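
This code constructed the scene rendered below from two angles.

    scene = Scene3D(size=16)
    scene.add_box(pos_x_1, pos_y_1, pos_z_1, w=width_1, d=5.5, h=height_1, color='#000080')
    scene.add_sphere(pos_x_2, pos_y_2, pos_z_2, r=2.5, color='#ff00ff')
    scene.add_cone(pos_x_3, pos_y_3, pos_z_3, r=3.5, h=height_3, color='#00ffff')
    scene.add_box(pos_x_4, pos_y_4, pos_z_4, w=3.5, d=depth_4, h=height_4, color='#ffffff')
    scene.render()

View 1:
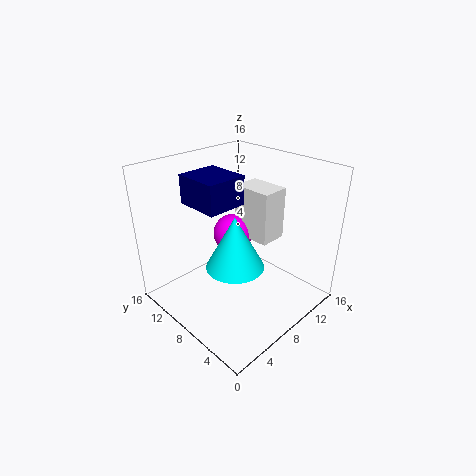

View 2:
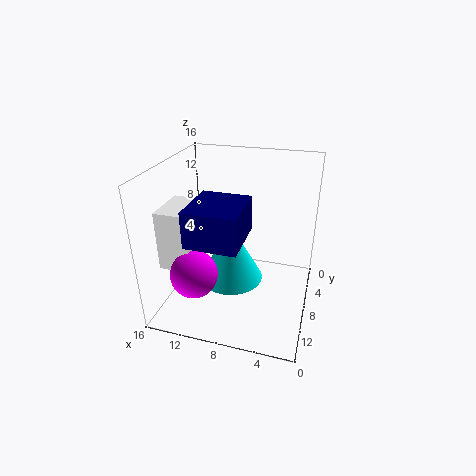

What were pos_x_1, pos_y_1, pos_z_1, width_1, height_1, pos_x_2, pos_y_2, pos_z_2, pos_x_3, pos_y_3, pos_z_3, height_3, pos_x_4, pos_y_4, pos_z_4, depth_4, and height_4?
pos_x_1 = 6, pos_y_1 = 10, pos_z_1 = 10.5, width_1 = 5, height_1 = 3.5, pos_x_2 = 11.5, pos_y_2 = 12.5, pos_z_2 = 5.5, pos_x_3 = 8.5, pos_y_3 = 9, pos_z_3 = 3.5, height_3 = 6.5, pos_x_4 = 12, pos_y_4 = 7.5, pos_z_4 = 5.5, depth_4 = 5, height_4 = 6.5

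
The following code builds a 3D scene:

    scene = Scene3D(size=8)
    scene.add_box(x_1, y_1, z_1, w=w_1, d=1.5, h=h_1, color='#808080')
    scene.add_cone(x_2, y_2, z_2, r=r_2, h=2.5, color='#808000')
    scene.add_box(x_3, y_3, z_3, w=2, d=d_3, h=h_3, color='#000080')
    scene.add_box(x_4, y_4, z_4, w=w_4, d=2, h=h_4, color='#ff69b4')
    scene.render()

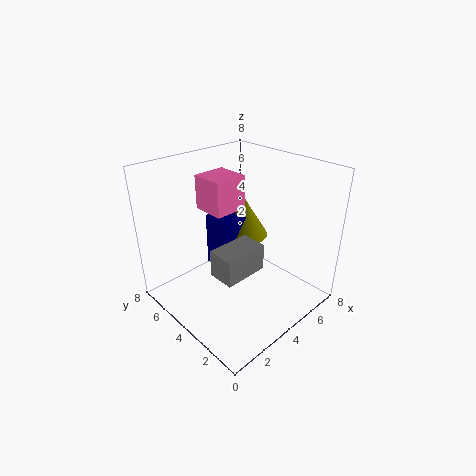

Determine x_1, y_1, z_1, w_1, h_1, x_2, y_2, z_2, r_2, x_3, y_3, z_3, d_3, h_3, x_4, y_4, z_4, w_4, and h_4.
x_1 = 2
y_1 = 2.5
z_1 = 2.5
w_1 = 2.5
h_1 = 1.5
x_2 = 6.5
y_2 = 6
z_2 = 2.5
r_2 = 1.5
x_3 = 4.5
y_3 = 5.5
z_3 = 0.5
d_3 = 2
h_3 = 3.5
x_4 = 3.5
y_4 = 5
z_4 = 5
w_4 = 2
h_4 = 2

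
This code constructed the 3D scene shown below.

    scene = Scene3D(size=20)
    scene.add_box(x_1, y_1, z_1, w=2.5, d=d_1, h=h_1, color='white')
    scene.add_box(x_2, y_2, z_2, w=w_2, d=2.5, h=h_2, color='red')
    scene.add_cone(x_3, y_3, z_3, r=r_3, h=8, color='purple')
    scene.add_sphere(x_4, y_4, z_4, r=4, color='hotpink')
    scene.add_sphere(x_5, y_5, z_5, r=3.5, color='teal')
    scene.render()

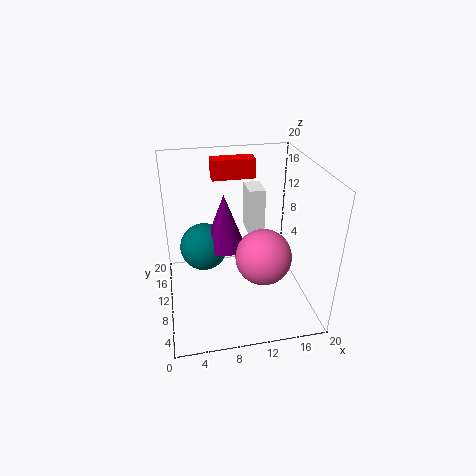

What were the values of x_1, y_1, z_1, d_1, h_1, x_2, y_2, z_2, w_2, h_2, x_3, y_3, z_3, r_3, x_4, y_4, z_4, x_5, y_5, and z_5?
x_1 = 12.5; y_1 = 14; z_1 = 8; d_1 = 4; h_1 = 7; x_2 = 7.5; y_2 = 16.5; z_2 = 16; w_2 = 6.5; h_2 = 3; x_3 = 8.5; y_3 = 12.5; z_3 = 7.5; r_3 = 3; x_4 = 13.5; y_4 = 9; z_4 = 7; x_5 = 5.5; y_5 = 13.5; z_5 = 7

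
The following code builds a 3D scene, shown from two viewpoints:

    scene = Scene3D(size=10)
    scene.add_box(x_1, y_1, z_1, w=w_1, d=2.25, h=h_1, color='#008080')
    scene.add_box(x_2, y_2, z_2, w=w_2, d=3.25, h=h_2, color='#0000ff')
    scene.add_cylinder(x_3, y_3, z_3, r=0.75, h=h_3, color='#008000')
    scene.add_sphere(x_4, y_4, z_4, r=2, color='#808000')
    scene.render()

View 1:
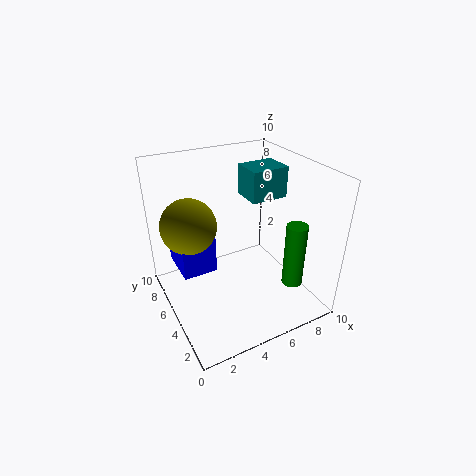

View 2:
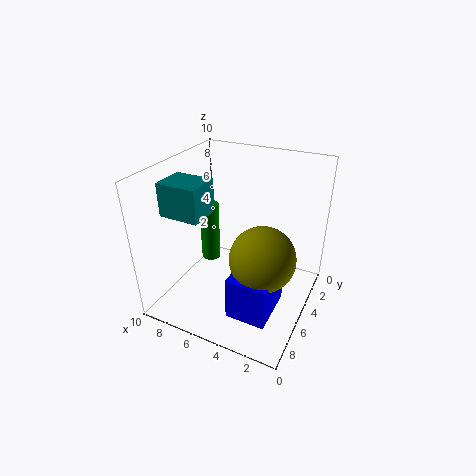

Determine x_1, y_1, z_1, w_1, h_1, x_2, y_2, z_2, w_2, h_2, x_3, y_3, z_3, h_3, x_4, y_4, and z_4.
x_1 = 6.5
y_1 = 5.5
z_1 = 7
w_1 = 2.75
h_1 = 2.25
x_2 = 1.25
y_2 = 6
z_2 = 2
w_2 = 2.5
h_2 = 2.75
x_3 = 8.5
y_3 = 3
z_3 = 1.25
h_3 = 4.75
x_4 = 2.25
y_4 = 7.25
z_4 = 5.5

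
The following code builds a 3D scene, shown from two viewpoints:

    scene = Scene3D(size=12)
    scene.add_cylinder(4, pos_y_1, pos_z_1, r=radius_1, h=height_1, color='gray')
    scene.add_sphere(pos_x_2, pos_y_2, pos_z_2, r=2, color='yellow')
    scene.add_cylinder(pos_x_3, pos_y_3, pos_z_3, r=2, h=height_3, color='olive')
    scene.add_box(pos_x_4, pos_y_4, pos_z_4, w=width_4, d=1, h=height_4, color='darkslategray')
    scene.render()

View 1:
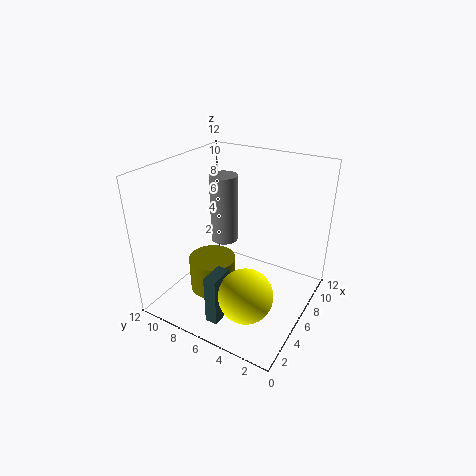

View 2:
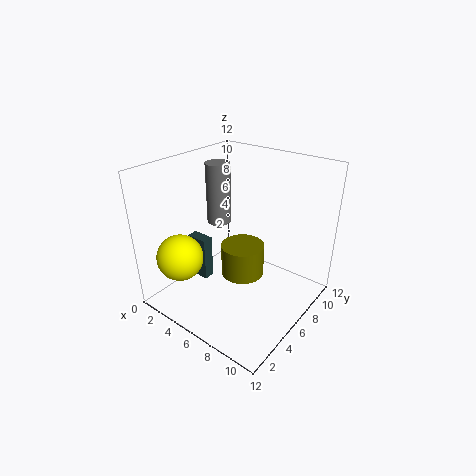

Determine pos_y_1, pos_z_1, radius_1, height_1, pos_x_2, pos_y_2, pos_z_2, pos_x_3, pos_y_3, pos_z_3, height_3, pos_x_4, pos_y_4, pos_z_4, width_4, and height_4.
pos_y_1 = 6; pos_z_1 = 7; radius_1 = 1; height_1 = 5; pos_x_2 = 2; pos_y_2 = 3; pos_z_2 = 4; pos_x_3 = 5; pos_y_3 = 8; pos_z_3 = 1; height_3 = 3; pos_x_4 = 1; pos_y_4 = 5; pos_z_4 = 1; width_4 = 2; height_4 = 4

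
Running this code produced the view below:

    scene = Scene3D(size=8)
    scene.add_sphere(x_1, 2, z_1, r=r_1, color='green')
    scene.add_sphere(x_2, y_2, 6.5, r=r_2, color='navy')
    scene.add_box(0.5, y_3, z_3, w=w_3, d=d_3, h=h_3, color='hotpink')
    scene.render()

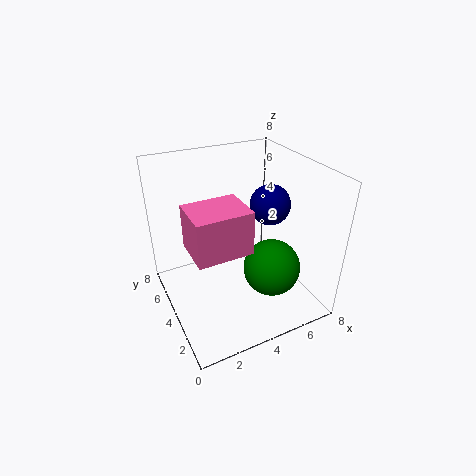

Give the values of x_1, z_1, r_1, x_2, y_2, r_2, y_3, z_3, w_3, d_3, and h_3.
x_1 = 5
z_1 = 3
r_1 = 1.5
x_2 = 5
y_2 = 2.5
r_2 = 1
y_3 = 0.5
z_3 = 5.5
w_3 = 2.5
d_3 = 2
h_3 = 2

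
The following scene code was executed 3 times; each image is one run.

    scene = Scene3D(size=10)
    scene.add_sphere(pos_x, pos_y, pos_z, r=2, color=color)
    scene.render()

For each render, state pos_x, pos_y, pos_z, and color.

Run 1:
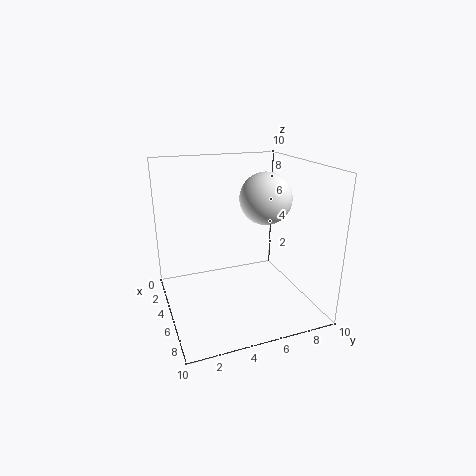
pos_x = 3; pos_y = 8; pos_z = 7; color = 'white'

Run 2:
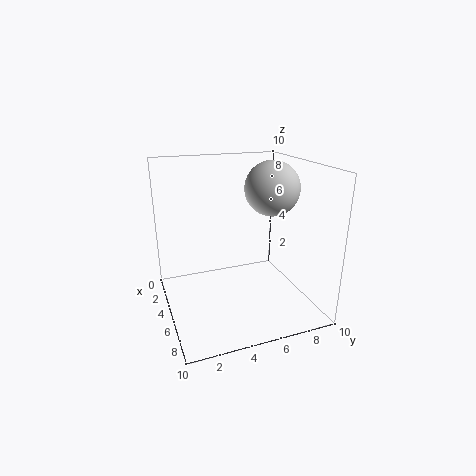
pos_x = 4; pos_y = 8; pos_z = 8; color = 'lightgray'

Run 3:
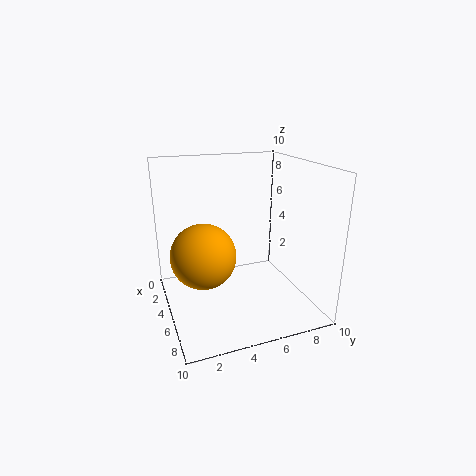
pos_x = 7; pos_y = 2; pos_z = 5; color = 'orange'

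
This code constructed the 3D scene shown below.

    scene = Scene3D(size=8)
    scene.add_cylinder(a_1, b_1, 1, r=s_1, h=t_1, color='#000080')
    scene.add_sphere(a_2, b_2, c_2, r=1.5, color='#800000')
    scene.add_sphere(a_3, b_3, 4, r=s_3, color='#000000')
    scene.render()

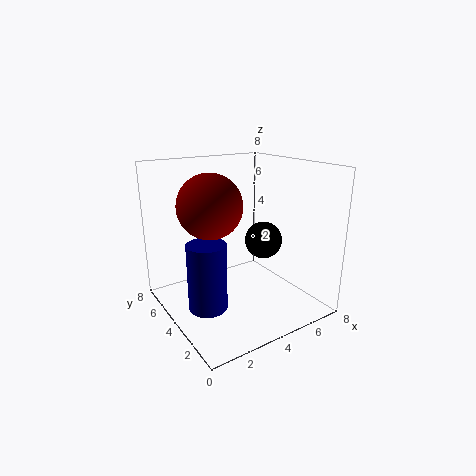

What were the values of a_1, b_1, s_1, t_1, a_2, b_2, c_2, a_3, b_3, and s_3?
a_1 = 1.5
b_1 = 3
s_1 = 1
t_1 = 3.5
a_2 = 1.5
b_2 = 2.5
c_2 = 6.5
a_3 = 5
b_3 = 3
s_3 = 1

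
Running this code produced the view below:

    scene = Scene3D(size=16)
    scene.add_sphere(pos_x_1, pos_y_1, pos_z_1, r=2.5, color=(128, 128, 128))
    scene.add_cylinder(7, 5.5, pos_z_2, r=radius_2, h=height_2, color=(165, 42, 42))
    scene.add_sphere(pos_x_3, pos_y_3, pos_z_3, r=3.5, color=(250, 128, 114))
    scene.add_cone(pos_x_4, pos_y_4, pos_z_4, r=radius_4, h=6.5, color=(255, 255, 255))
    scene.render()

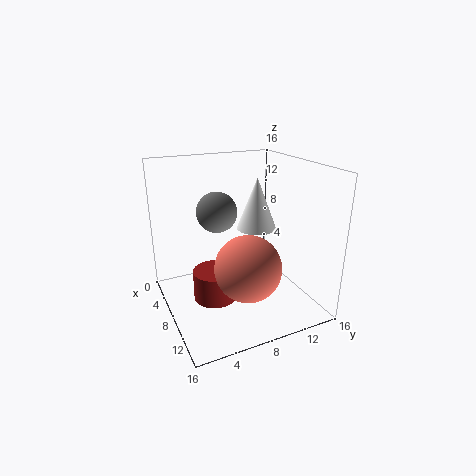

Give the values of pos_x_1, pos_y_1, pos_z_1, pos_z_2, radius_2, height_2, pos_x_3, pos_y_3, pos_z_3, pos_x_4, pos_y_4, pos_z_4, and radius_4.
pos_x_1 = 3, pos_y_1 = 7.5, pos_z_1 = 9.5, pos_z_2 = 0.5, radius_2 = 2.5, height_2 = 3.5, pos_x_3 = 11.5, pos_y_3 = 7.5, pos_z_3 = 6, pos_x_4 = 4, pos_y_4 = 12.5, pos_z_4 = 7, radius_4 = 2.5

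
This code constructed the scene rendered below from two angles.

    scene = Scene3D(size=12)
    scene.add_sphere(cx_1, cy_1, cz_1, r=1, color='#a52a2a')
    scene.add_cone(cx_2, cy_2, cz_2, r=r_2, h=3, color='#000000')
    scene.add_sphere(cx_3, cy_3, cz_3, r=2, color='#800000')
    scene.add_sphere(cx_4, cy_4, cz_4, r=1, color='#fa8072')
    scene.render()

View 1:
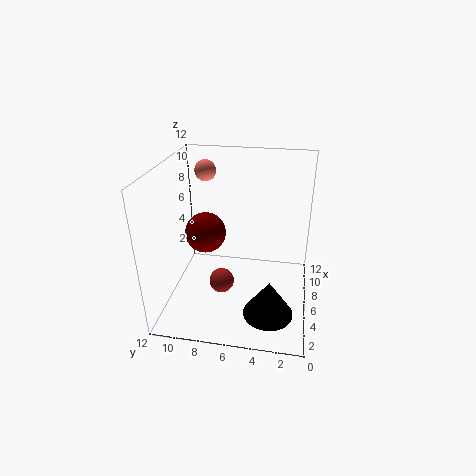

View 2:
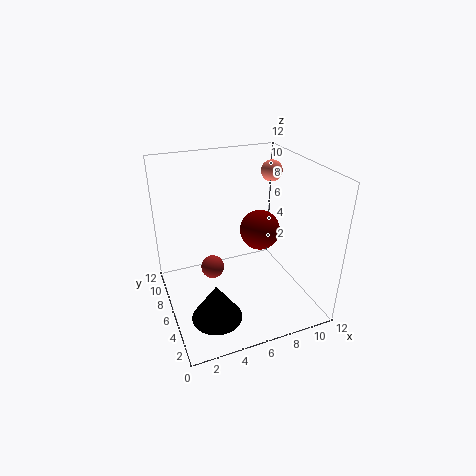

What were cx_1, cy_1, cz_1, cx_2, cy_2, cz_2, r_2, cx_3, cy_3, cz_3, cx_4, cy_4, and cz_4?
cx_1 = 4; cy_1 = 7; cz_1 = 3; cx_2 = 3; cy_2 = 3; cz_2 = 1; r_2 = 2; cx_3 = 10; cy_3 = 10; cz_3 = 4; cx_4 = 11; cy_4 = 10; cz_4 = 10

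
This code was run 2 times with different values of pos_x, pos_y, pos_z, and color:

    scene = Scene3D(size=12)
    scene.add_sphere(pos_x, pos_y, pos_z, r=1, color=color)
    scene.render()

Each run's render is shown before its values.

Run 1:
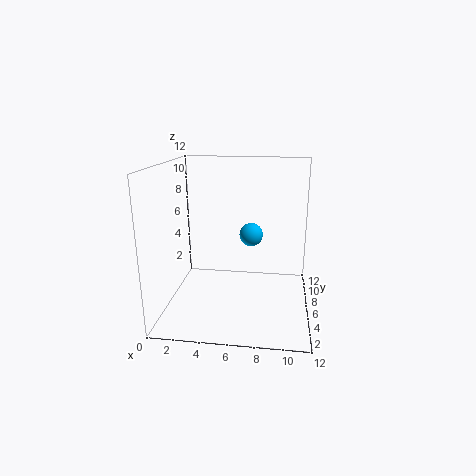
pos_x = 7, pos_y = 7, pos_z = 6, color = 'deepskyblue'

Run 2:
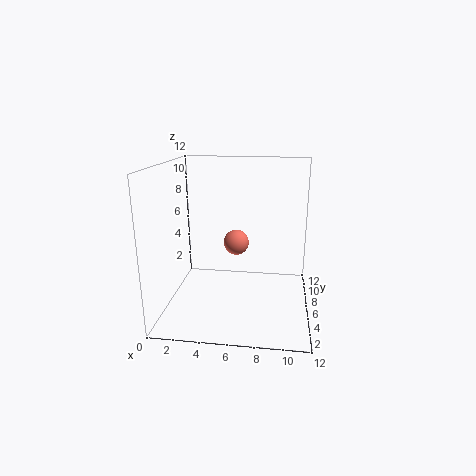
pos_x = 6, pos_y = 5, pos_z = 6, color = 'salmon'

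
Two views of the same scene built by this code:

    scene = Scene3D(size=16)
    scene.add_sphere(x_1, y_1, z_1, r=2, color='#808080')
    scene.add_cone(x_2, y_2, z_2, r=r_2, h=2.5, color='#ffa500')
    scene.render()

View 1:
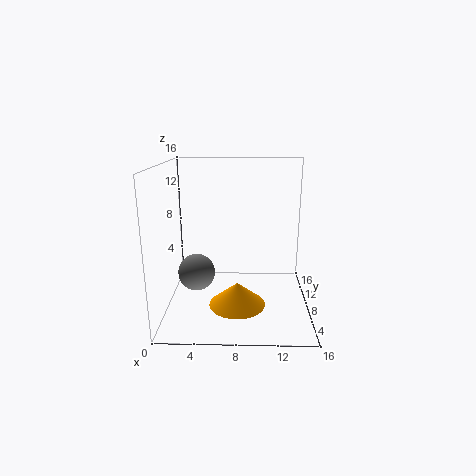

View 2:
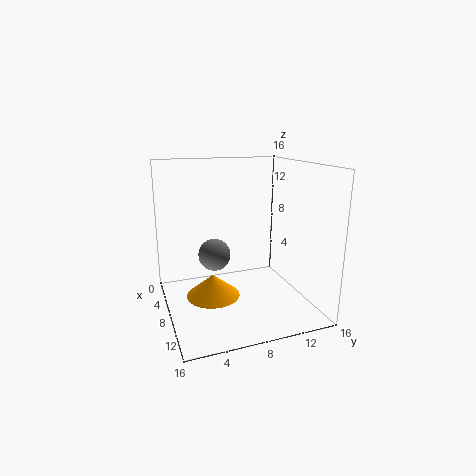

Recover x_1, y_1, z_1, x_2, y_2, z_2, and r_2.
x_1 = 3.5; y_1 = 6.5; z_1 = 4.5; x_2 = 8; y_2 = 5; z_2 = 1.5; r_2 = 3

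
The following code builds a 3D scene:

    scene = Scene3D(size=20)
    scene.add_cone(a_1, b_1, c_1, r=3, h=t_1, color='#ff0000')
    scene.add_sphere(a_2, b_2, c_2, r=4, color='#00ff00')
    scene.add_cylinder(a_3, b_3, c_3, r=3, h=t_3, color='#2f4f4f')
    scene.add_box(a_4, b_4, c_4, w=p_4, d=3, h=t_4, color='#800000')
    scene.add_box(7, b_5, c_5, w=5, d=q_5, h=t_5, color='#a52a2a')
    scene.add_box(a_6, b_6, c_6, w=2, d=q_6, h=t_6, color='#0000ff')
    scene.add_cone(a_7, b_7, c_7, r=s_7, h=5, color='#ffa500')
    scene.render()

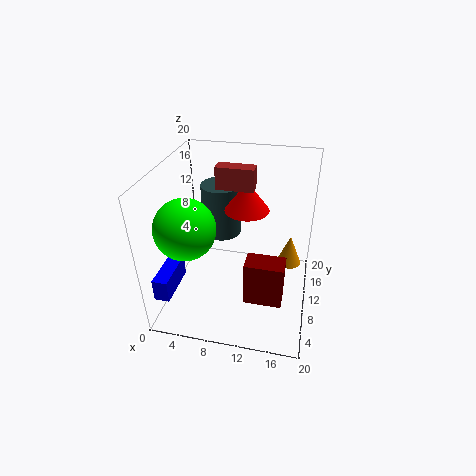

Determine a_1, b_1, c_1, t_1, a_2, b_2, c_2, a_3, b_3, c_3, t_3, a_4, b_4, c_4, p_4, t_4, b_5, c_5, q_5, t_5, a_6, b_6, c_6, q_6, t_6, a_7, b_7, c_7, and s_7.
a_1 = 11
b_1 = 11
c_1 = 14
t_1 = 4
a_2 = 4
b_2 = 6
c_2 = 13
a_3 = 6
b_3 = 16
c_3 = 7
t_3 = 8
a_4 = 12
b_4 = 4
c_4 = 4
p_4 = 5
t_4 = 6
b_5 = 10
c_5 = 17
q_5 = 2
t_5 = 3
a_6 = 1
b_6 = 1
c_6 = 5
q_6 = 6
t_6 = 3
a_7 = 17
b_7 = 18
c_7 = 1
s_7 = 2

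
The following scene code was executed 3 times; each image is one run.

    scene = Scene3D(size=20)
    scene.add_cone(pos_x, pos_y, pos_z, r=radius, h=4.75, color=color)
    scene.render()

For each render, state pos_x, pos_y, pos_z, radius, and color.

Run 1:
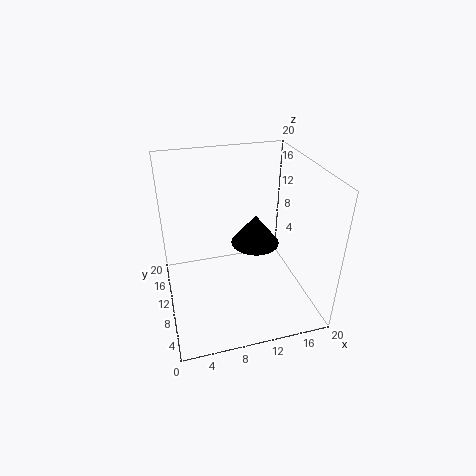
pos_x = 14, pos_y = 14.25, pos_z = 6, radius = 3.75, color = 'black'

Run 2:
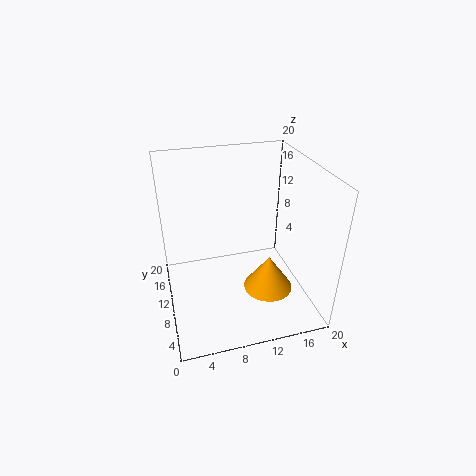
pos_x = 13, pos_y = 5.5, pos_z = 4.5, radius = 3.25, color = 'orange'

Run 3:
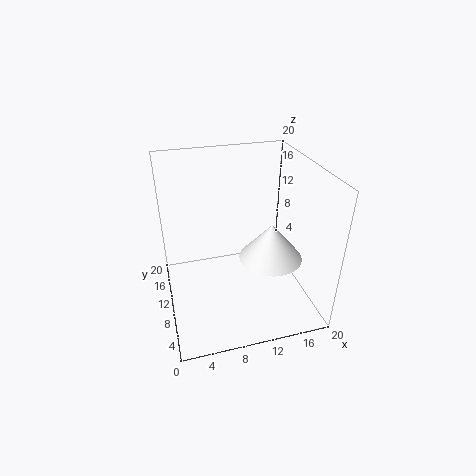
pos_x = 13, pos_y = 5.25, pos_z = 9.5, radius = 4, color = 'white'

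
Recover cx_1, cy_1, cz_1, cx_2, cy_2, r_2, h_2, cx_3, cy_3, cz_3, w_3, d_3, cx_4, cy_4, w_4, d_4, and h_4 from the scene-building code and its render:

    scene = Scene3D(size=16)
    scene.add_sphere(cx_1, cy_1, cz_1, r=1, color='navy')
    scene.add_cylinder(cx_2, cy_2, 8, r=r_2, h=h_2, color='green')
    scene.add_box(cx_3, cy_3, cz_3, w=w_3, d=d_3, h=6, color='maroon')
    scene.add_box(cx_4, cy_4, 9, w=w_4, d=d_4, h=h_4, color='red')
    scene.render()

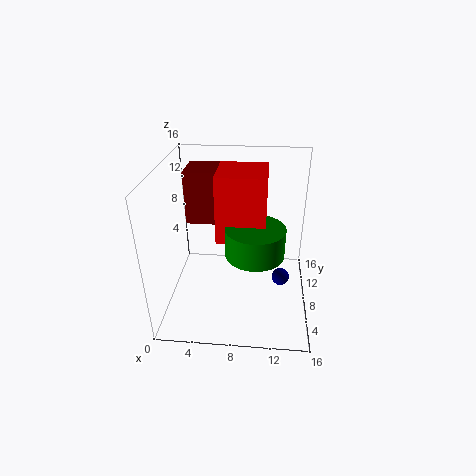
cx_1 = 13; cy_1 = 8; cz_1 = 3; cx_2 = 10; cy_2 = 5; r_2 = 3; h_2 = 3; cx_3 = 2; cy_3 = 9; cz_3 = 9; w_3 = 4; d_3 = 4; cx_4 = 6; cy_4 = 5; w_4 = 5; d_4 = 5; h_4 = 7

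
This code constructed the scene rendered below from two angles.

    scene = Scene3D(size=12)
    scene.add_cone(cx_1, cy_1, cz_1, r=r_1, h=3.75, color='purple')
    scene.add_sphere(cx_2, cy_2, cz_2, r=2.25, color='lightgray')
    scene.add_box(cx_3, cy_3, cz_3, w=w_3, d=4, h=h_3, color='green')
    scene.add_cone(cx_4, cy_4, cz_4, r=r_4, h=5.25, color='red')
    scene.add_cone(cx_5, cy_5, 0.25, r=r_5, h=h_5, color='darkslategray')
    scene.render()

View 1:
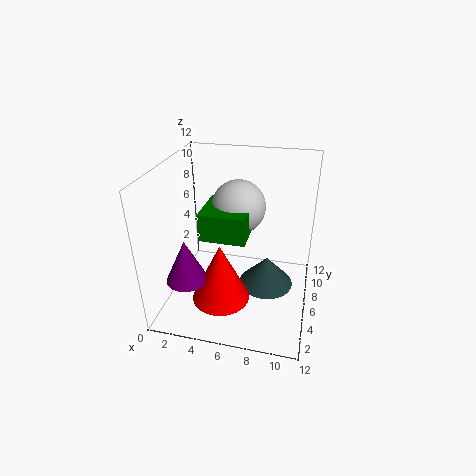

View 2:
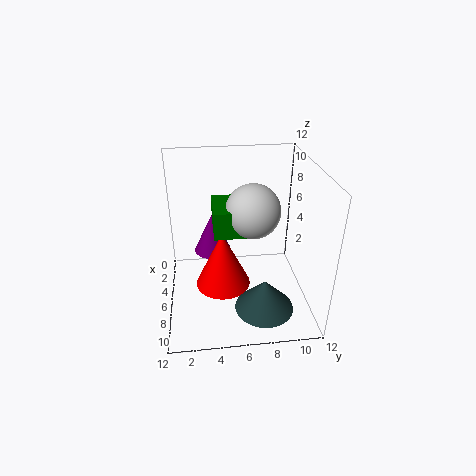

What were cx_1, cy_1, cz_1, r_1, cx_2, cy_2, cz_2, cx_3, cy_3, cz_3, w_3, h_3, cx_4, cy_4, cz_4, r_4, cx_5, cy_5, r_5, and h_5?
cx_1 = 2, cy_1 = 4, cz_1 = 2.5, r_1 = 1.75, cx_2 = 5.75, cy_2 = 7.25, cz_2 = 8.25, cx_3 = 3.25, cy_3 = 4, cz_3 = 6.5, w_3 = 3.75, h_3 = 2.25, cx_4 = 4.75, cy_4 = 4.75, cz_4 = 0.5, r_4 = 2.5, cx_5 = 8.25, cy_5 = 8, r_5 = 2.5, h_5 = 2.75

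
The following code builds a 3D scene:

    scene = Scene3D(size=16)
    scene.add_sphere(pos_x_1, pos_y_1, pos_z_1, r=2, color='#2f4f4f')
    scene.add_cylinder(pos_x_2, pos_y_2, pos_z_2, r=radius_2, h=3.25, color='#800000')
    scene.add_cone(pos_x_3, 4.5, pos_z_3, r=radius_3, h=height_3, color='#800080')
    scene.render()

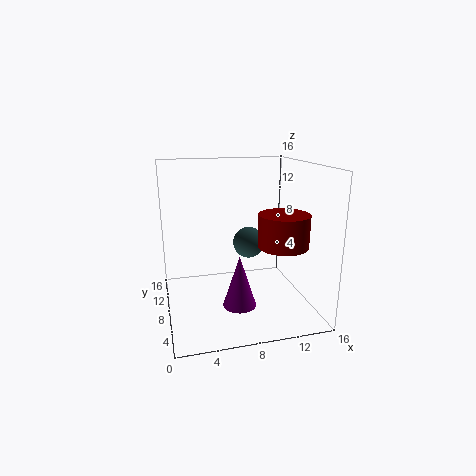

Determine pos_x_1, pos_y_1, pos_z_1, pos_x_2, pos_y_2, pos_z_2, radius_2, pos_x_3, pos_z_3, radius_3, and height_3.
pos_x_1 = 10.75, pos_y_1 = 13, pos_z_1 = 5.5, pos_x_2 = 11.25, pos_y_2 = 3, pos_z_2 = 8.5, radius_2 = 2.5, pos_x_3 = 7.25, pos_z_3 = 1.75, radius_3 = 1.75, height_3 = 5.5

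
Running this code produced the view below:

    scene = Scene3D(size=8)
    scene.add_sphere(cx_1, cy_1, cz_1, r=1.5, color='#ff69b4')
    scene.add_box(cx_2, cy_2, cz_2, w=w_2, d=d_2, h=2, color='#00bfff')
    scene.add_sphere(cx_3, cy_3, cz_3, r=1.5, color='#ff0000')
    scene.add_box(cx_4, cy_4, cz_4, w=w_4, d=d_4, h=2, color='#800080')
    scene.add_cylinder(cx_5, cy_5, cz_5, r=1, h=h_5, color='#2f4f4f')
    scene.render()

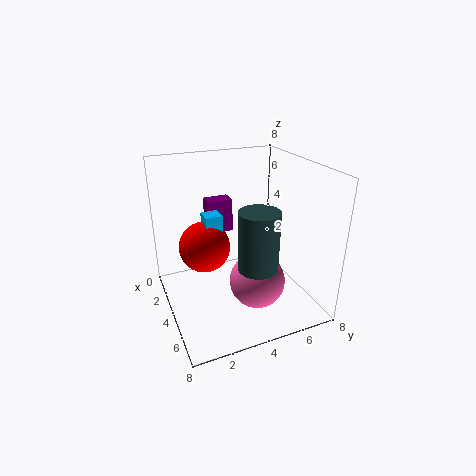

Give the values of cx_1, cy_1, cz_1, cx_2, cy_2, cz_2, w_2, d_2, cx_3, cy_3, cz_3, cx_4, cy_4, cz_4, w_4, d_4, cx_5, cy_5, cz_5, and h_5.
cx_1 = 5.5; cy_1 = 4.5; cz_1 = 2; cx_2 = 2; cy_2 = 2.5; cz_2 = 3; w_2 = 1; d_2 = 1; cx_3 = 2.5; cy_3 = 2.5; cz_3 = 3; cx_4 = 1; cy_4 = 3; cz_4 = 3.5; w_4 = 1; d_4 = 1.5; cx_5 = 6.5; cy_5 = 4; cz_5 = 3.5; h_5 = 3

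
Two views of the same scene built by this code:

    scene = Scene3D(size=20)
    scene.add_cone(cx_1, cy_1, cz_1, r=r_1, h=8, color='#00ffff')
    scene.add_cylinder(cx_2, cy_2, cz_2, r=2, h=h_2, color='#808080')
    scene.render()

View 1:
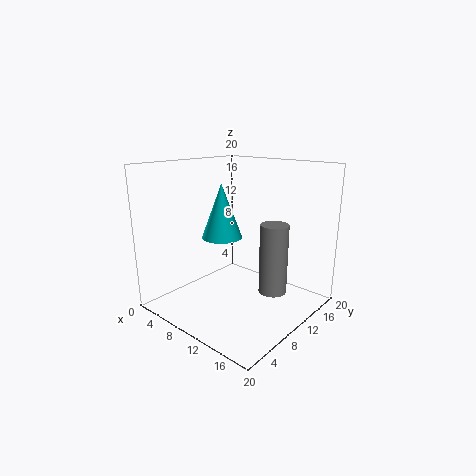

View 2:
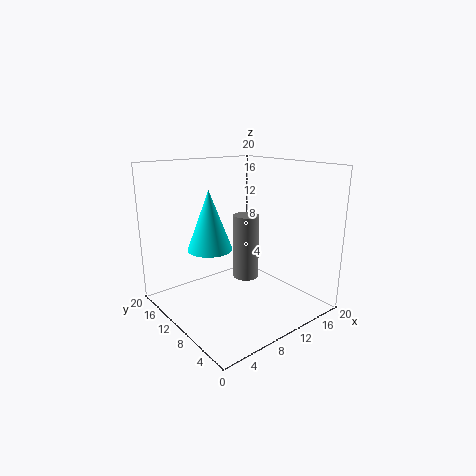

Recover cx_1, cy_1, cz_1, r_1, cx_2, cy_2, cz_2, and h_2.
cx_1 = 6, cy_1 = 11, cz_1 = 9, r_1 = 3, cx_2 = 14, cy_2 = 13, cz_2 = 2, h_2 = 10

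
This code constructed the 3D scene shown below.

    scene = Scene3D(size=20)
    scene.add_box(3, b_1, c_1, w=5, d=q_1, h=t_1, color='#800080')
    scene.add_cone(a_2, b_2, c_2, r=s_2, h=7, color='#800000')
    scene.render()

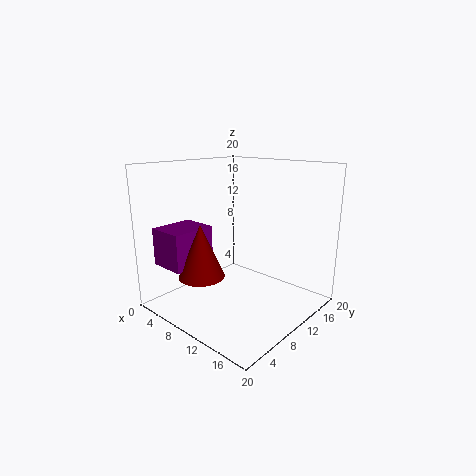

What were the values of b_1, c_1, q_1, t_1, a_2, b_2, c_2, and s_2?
b_1 = 1, c_1 = 7, q_1 = 6, t_1 = 5, a_2 = 9, b_2 = 4, c_2 = 6, s_2 = 3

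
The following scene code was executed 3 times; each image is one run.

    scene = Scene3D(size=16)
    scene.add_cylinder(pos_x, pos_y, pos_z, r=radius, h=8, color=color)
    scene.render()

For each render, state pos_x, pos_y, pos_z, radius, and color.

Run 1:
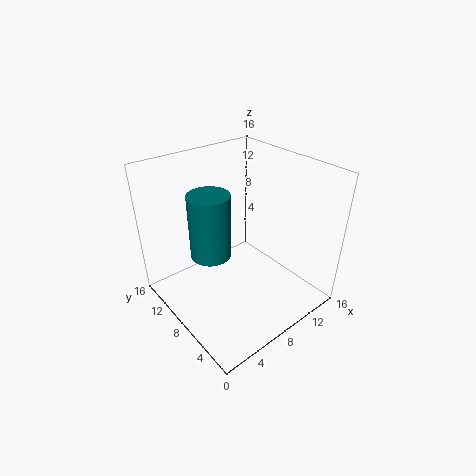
pos_x = 7
pos_y = 12
pos_z = 4
radius = 2.5
color = 'teal'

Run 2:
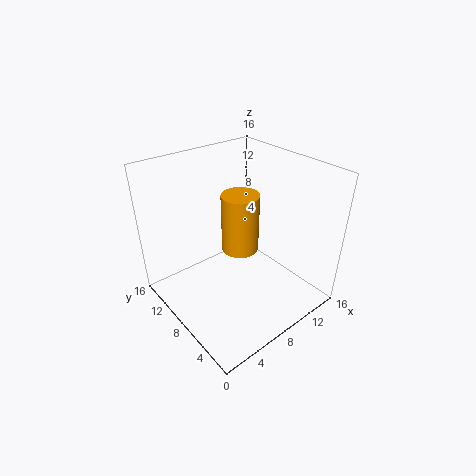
pos_x = 12.5
pos_y = 13
pos_z = 2
radius = 2.5
color = 'orange'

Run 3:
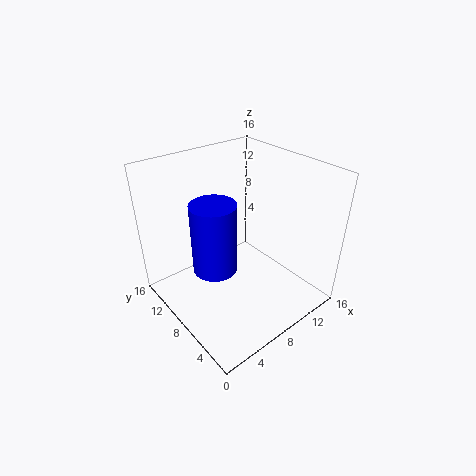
pos_x = 5.5
pos_y = 9
pos_z = 4.5
radius = 2.5
color = 'blue'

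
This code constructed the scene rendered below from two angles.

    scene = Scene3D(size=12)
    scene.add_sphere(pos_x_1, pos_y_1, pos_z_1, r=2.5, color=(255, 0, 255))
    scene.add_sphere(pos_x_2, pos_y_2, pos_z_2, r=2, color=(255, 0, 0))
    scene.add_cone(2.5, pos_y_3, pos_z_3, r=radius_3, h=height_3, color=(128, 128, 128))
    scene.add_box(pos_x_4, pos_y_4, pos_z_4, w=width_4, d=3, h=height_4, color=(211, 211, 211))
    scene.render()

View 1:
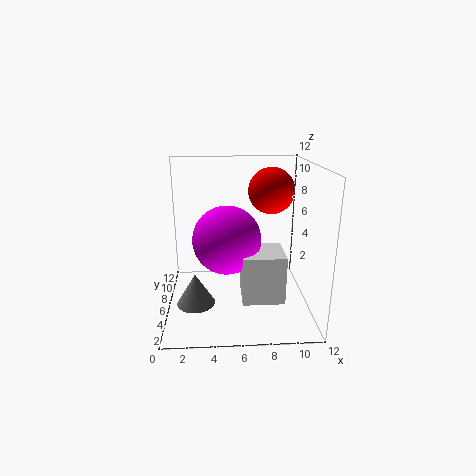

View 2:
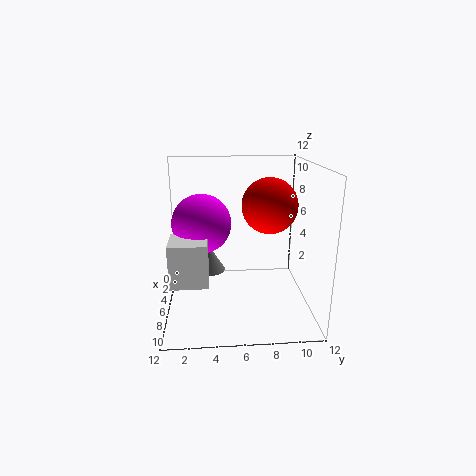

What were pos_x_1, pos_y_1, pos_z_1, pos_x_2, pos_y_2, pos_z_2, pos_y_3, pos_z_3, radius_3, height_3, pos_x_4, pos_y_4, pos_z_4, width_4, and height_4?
pos_x_1 = 5; pos_y_1 = 3; pos_z_1 = 7; pos_x_2 = 9; pos_y_2 = 8; pos_z_2 = 9.5; pos_y_3 = 3.5; pos_z_3 = 1.5; radius_3 = 1.5; height_3 = 2.5; pos_x_4 = 6; pos_y_4 = 0.5; pos_z_4 = 3; width_4 = 3; height_4 = 3.5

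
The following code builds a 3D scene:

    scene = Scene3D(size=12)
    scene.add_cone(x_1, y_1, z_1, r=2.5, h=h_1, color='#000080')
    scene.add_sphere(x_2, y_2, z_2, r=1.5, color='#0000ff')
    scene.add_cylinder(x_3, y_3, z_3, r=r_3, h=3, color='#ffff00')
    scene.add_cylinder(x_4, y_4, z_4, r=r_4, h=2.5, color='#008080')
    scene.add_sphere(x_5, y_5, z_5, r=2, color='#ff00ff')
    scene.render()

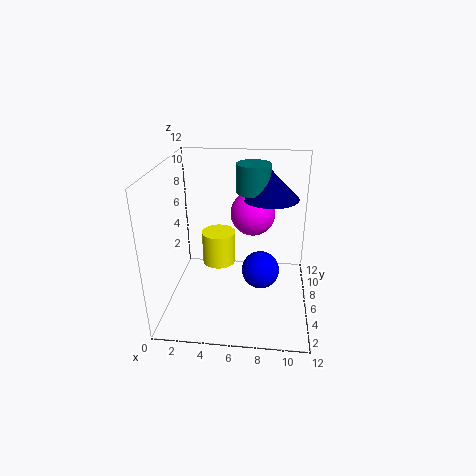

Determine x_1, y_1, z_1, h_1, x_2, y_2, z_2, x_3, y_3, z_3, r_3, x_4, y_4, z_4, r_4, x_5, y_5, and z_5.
x_1 = 8.5; y_1 = 9; z_1 = 8.5; h_1 = 2.5; x_2 = 8; y_2 = 4.5; z_2 = 4; x_3 = 4; y_3 = 8; z_3 = 2.5; r_3 = 1.5; x_4 = 7; y_4 = 9; z_4 = 9; r_4 = 1.5; x_5 = 7; y_5 = 9; z_5 = 7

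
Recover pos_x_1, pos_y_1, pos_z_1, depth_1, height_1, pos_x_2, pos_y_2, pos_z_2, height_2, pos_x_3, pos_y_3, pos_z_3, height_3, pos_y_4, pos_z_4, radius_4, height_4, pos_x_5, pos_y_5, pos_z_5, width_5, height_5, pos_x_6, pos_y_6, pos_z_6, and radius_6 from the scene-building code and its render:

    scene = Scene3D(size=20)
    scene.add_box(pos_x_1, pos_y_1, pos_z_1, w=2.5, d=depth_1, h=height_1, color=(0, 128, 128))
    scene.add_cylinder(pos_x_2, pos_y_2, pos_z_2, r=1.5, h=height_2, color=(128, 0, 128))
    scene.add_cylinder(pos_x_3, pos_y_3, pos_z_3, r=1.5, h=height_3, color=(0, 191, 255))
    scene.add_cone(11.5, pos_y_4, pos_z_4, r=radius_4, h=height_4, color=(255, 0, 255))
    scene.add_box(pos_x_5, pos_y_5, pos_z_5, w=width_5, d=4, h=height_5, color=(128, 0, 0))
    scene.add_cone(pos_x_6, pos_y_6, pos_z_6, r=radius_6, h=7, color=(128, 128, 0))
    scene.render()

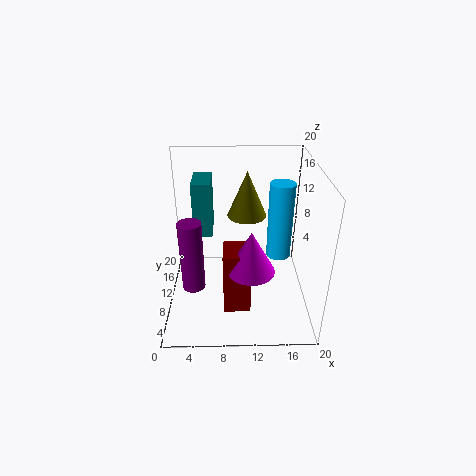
pos_x_1 = 4, pos_y_1 = 9.5, pos_z_1 = 10.5, depth_1 = 5, height_1 = 7.5, pos_x_2 = 4, pos_y_2 = 6, pos_z_2 = 5, height_2 = 9.5, pos_x_3 = 15, pos_y_3 = 6, pos_z_3 = 10, height_3 = 9.5, pos_y_4 = 4.5, pos_z_4 = 8.5, radius_4 = 3, height_4 = 5.5, pos_x_5 = 8, pos_y_5 = 3.5, pos_z_5 = 2.5, width_5 = 3.5, height_5 = 8.5, pos_x_6 = 11.5, pos_y_6 = 16, pos_z_6 = 10.5, radius_6 = 3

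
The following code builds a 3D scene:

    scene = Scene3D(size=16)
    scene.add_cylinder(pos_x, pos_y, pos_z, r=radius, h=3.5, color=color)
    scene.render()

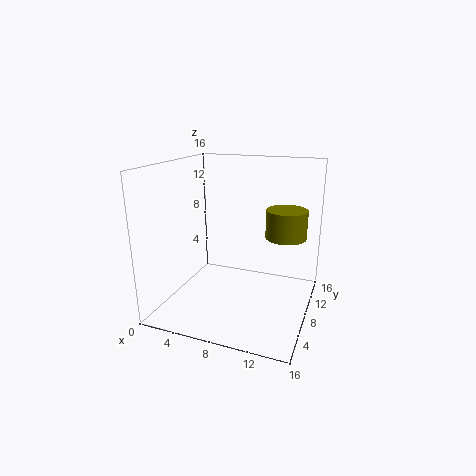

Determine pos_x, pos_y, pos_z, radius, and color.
pos_x = 12.25; pos_y = 13.25; pos_z = 6.75; radius = 2.5; color = 'olive'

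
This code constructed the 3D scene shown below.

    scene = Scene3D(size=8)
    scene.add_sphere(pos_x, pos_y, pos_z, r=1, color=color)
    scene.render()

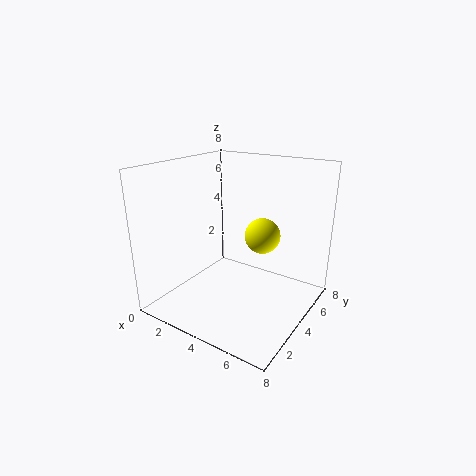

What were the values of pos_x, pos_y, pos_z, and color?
pos_x = 5; pos_y = 5; pos_z = 4; color = 'yellow'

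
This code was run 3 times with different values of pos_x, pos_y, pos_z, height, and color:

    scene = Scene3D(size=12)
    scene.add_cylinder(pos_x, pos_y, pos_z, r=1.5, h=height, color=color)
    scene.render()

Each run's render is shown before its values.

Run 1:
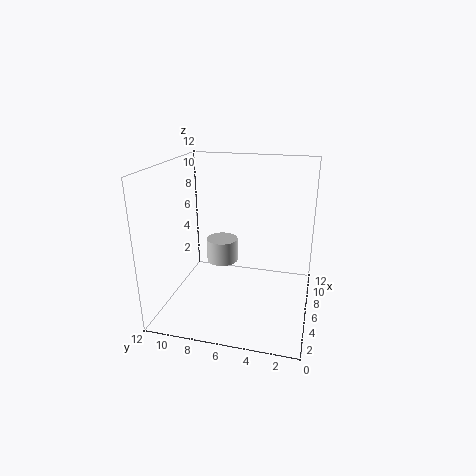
pos_x = 9.5, pos_y = 8.5, pos_z = 2, height = 2.25, color = 'lightgray'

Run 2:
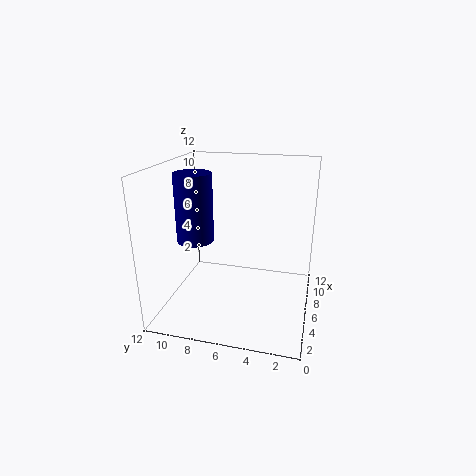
pos_x = 4.75, pos_y = 9.25, pos_z = 6, height = 5.5, color = 'navy'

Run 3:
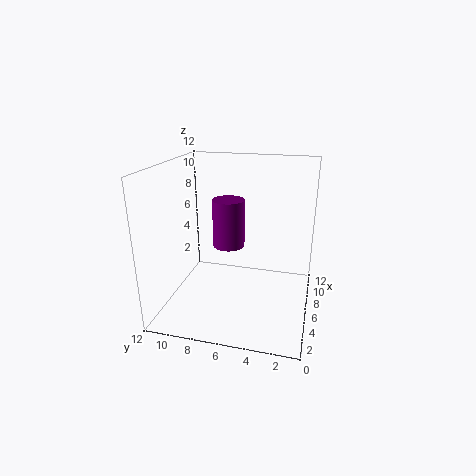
pos_x = 9.25, pos_y = 7.75, pos_z = 3.75, height = 4.5, color = 'purple'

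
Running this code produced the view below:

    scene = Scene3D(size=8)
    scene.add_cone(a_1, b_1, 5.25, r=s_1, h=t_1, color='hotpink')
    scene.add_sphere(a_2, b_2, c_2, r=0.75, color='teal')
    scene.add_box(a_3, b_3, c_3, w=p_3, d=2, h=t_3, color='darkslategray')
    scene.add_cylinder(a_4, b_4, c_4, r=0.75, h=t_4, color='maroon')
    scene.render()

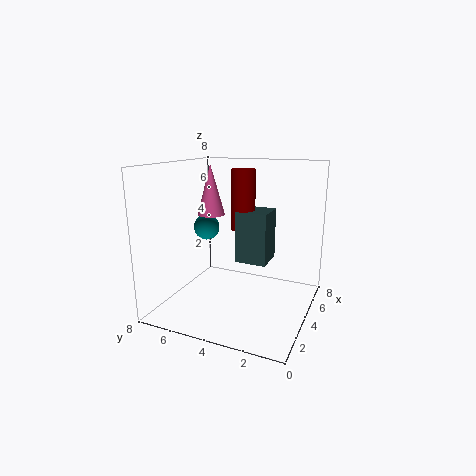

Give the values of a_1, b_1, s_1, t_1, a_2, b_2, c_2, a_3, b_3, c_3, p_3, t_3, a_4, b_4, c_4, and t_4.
a_1 = 3.75, b_1 = 5.5, s_1 = 0.75, t_1 = 2.75, a_2 = 4.5, b_2 = 6.25, c_2 = 4.25, a_3 = 5.75, b_3 = 3, c_3 = 1.75, p_3 = 2, t_3 = 3.25, a_4 = 6.5, b_4 = 4.75, c_4 = 3.75, t_4 = 3.75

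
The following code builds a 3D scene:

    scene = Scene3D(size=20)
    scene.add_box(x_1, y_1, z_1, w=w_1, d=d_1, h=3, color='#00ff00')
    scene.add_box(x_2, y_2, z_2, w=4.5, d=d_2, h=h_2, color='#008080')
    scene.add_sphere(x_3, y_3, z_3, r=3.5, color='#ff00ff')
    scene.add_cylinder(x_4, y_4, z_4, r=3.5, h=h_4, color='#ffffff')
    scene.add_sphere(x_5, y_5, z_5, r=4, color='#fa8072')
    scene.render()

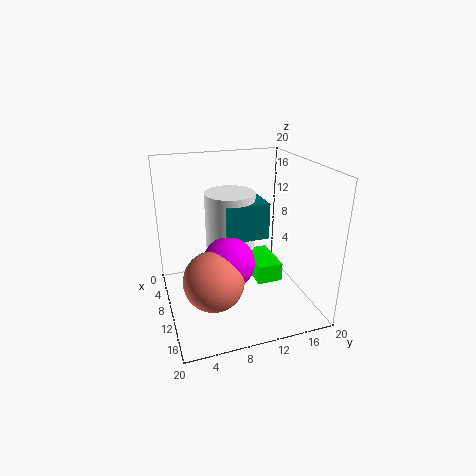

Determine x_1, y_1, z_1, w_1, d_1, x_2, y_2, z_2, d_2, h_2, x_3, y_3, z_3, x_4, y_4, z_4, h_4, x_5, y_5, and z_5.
x_1 = 1.5, y_1 = 14, z_1 = 0.5, w_1 = 7, d_1 = 4, x_2 = 7, y_2 = 8, z_2 = 10, d_2 = 6, h_2 = 5, x_3 = 12, y_3 = 8, z_3 = 7.5, x_4 = 8, y_4 = 9.5, z_4 = 8, h_4 = 8, x_5 = 13.5, y_5 = 5.5, z_5 = 6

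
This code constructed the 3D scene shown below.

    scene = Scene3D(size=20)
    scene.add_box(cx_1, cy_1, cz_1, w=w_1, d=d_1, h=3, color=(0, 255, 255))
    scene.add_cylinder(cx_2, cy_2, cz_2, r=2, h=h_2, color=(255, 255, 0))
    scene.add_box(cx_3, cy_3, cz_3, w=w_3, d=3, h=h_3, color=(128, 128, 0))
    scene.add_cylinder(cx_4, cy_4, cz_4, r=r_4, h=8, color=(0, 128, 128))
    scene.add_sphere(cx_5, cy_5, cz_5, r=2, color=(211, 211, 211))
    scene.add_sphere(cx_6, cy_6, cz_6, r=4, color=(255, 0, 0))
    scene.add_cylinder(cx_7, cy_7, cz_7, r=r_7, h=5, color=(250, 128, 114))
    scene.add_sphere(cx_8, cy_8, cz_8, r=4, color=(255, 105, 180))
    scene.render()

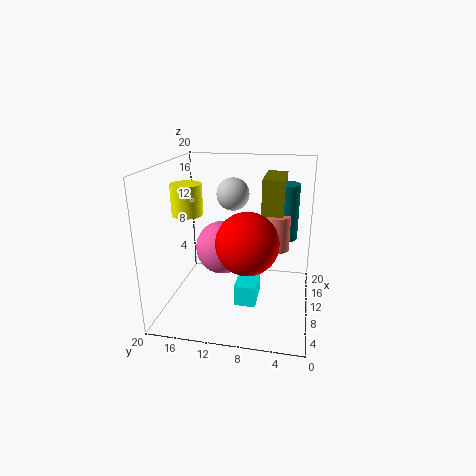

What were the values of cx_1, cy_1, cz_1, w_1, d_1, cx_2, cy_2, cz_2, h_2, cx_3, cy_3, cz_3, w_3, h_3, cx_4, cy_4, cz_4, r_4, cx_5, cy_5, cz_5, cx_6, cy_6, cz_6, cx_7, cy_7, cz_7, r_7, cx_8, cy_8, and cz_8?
cx_1 = 7; cy_1 = 7; cz_1 = 1; w_1 = 5; d_1 = 3; cx_2 = 7; cy_2 = 16; cz_2 = 14; h_2 = 4; cx_3 = 11; cy_3 = 4; cz_3 = 13; w_3 = 7; h_3 = 5; cx_4 = 14; cy_4 = 4; cz_4 = 9; r_4 = 2; cx_5 = 7; cy_5 = 10; cz_5 = 17; cx_6 = 6; cy_6 = 8; cz_6 = 11; cx_7 = 12; cy_7 = 5; cz_7 = 8; r_7 = 2; cx_8 = 13; cy_8 = 13; cz_8 = 7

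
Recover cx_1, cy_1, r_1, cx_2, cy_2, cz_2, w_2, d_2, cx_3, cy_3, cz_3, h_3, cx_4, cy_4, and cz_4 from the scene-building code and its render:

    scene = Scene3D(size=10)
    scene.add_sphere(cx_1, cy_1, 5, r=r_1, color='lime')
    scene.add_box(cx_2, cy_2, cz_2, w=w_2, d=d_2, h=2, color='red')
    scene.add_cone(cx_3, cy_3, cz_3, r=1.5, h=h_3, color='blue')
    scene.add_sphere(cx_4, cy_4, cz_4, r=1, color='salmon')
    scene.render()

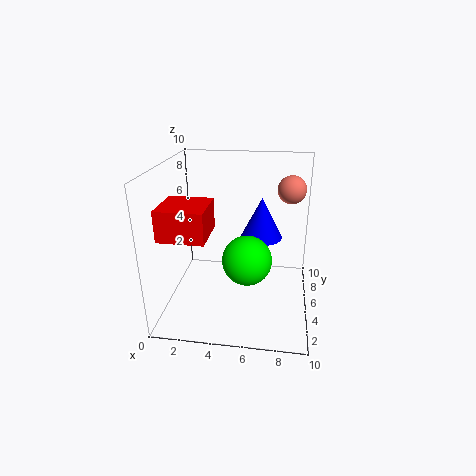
cx_1 = 6, cy_1 = 2, r_1 = 1.5, cx_2 = 0.5, cy_2 = 1.5, cz_2 = 6, w_2 = 3, d_2 = 3, cx_3 = 6.5, cy_3 = 6.5, cz_3 = 4.5, h_3 = 3, cx_4 = 8.5, cy_4 = 7, cz_4 = 8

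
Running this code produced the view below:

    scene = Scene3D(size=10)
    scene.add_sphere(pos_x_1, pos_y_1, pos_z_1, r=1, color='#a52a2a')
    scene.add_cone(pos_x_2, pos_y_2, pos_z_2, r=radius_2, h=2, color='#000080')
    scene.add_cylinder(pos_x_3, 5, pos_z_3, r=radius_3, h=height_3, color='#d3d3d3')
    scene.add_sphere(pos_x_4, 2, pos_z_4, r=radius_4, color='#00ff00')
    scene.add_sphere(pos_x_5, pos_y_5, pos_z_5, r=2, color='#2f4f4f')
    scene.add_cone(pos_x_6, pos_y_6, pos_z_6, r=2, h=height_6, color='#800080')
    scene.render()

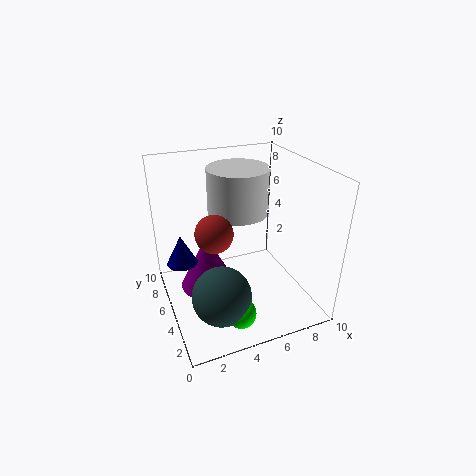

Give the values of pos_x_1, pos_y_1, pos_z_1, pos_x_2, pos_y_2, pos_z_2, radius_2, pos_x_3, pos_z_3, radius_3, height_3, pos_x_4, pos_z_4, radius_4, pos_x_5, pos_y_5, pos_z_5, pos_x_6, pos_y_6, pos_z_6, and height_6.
pos_x_1 = 2
pos_y_1 = 1
pos_z_1 = 8
pos_x_2 = 1
pos_y_2 = 5
pos_z_2 = 4
radius_2 = 1
pos_x_3 = 5
pos_z_3 = 7
radius_3 = 2
height_3 = 3
pos_x_4 = 4
pos_z_4 = 1
radius_4 = 1
pos_x_5 = 3
pos_y_5 = 3
pos_z_5 = 2
pos_x_6 = 3
pos_y_6 = 6
pos_z_6 = 1
height_6 = 4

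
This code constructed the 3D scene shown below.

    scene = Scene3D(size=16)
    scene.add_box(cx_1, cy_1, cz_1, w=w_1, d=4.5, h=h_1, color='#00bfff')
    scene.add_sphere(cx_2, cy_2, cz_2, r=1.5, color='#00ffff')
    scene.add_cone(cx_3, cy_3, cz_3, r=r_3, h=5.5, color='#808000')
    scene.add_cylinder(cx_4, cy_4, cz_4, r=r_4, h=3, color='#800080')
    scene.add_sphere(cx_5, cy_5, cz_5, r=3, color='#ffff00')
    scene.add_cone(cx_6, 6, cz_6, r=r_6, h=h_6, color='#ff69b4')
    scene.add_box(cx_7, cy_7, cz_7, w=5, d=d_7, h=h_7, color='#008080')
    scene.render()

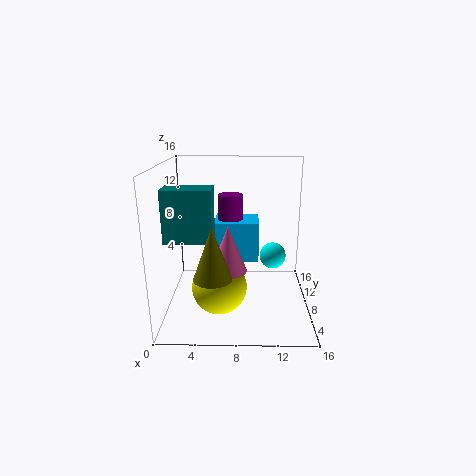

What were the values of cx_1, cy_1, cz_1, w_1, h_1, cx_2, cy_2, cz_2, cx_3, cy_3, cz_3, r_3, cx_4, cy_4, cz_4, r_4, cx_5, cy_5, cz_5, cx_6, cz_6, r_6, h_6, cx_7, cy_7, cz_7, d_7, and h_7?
cx_1 = 5
cy_1 = 11.5
cz_1 = 3.5
w_1 = 5.5
h_1 = 5
cx_2 = 12
cy_2 = 9
cz_2 = 5.5
cx_3 = 5.5
cy_3 = 4
cz_3 = 5
r_3 = 2
cx_4 = 7
cy_4 = 12
cz_4 = 9
r_4 = 1.5
cx_5 = 6
cy_5 = 6
cz_5 = 3
cx_6 = 7
cz_6 = 5
r_6 = 2
h_6 = 5
cx_7 = 0.5
cy_7 = 4.5
cz_7 = 8.5
d_7 = 3
h_7 = 5.5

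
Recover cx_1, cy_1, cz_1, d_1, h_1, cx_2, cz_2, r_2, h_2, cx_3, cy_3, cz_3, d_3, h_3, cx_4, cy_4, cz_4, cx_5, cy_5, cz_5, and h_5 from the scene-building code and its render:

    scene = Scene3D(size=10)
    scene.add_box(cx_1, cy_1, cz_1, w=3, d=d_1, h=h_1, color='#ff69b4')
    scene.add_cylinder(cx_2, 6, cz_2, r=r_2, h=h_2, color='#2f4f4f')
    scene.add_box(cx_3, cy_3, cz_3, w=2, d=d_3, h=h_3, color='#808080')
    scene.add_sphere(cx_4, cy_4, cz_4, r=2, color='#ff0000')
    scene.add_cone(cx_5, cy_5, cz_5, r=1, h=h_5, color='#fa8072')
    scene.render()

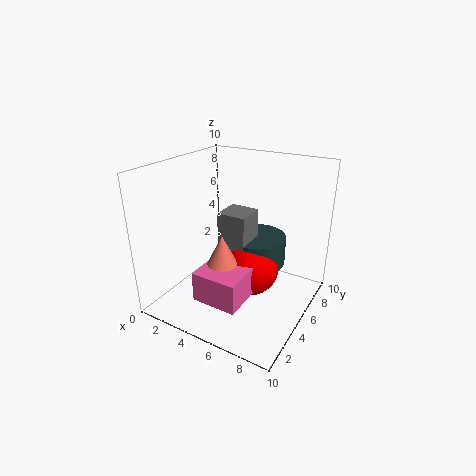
cx_1 = 4; cy_1 = 1; cz_1 = 2; d_1 = 3; h_1 = 2; cx_2 = 6; cz_2 = 3; r_2 = 2; h_2 = 2; cx_3 = 4; cy_3 = 4; cz_3 = 3; d_3 = 2; h_3 = 4; cx_4 = 6; cy_4 = 5; cz_4 = 3; cx_5 = 5; cy_5 = 3; cz_5 = 4; h_5 = 2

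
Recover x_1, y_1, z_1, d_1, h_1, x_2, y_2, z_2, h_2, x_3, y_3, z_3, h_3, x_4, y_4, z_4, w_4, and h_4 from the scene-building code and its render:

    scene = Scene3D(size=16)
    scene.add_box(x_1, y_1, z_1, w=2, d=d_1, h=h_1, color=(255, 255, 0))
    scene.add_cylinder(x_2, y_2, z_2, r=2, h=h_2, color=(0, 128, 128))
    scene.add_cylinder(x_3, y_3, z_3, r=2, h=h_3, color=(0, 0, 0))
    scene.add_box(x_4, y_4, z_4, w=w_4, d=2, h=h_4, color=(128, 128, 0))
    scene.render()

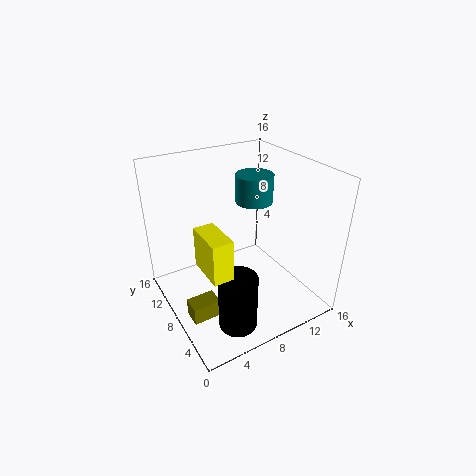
x_1 = 2; y_1 = 2; z_1 = 8; d_1 = 4; h_1 = 4; x_2 = 10; y_2 = 8; z_2 = 12; h_2 = 3; x_3 = 5; y_3 = 3; z_3 = 1; h_3 = 6; x_4 = 1; y_4 = 5; z_4 = 1; w_4 = 3; h_4 = 2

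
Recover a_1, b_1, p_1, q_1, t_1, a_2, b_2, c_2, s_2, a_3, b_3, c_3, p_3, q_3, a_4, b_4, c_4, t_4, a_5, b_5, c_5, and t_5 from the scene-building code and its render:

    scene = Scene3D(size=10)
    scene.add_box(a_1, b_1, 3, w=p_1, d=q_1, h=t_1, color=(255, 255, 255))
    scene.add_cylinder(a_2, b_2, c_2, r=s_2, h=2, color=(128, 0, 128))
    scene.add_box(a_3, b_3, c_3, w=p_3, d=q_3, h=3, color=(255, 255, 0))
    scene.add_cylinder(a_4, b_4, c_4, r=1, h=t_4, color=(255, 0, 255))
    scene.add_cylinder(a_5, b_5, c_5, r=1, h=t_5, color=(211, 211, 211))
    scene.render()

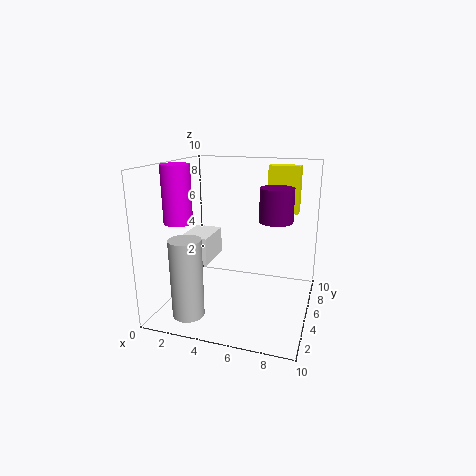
a_1 = 1
b_1 = 4
p_1 = 2
q_1 = 3
t_1 = 2
a_2 = 8
b_2 = 3
c_2 = 7
s_2 = 1
a_3 = 7
b_3 = 5
c_3 = 7
p_3 = 2
q_3 = 1
a_4 = 1
b_4 = 4
c_4 = 6
t_4 = 4
a_5 = 3
b_5 = 1
c_5 = 1
t_5 = 5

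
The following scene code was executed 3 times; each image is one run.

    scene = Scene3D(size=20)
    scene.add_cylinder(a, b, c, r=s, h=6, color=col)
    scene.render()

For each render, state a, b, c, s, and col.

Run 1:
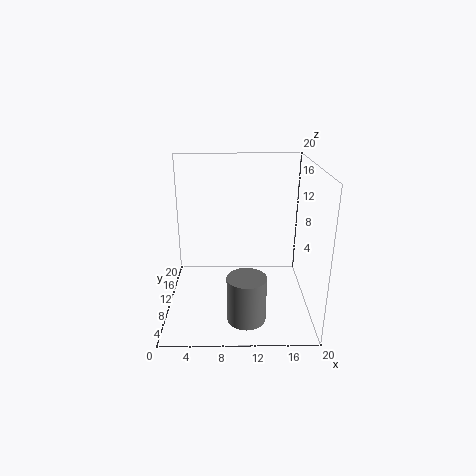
a = 11
b = 3.5
c = 1.5
s = 2.5
col = 'gray'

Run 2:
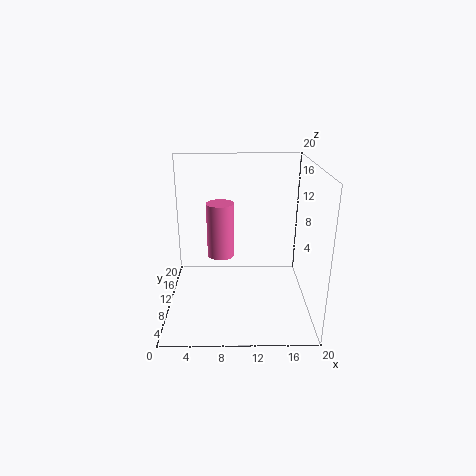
a = 8
b = 2
c = 11.5
s = 1.5
col = 'hotpink'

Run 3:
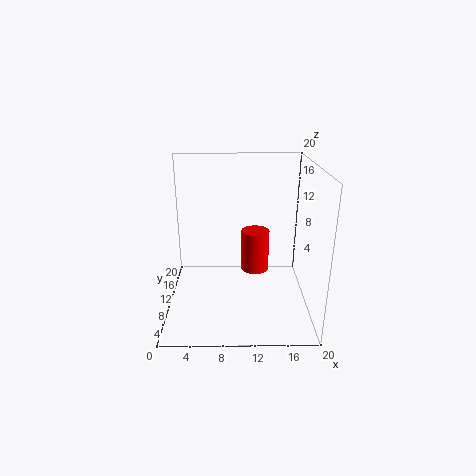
a = 12.5
b = 11.5
c = 4.5
s = 2
col = 'red'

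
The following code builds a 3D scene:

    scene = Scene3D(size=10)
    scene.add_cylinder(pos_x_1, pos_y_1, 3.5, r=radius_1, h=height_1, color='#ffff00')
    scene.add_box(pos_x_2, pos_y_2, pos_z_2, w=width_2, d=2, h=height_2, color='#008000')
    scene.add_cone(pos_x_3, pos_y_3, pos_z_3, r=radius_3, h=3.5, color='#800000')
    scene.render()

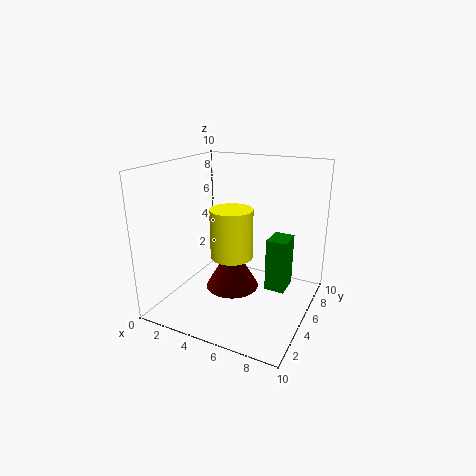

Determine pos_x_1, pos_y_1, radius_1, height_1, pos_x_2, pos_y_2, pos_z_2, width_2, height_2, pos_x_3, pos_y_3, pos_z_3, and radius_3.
pos_x_1 = 4.5
pos_y_1 = 5
radius_1 = 1.5
height_1 = 3.5
pos_x_2 = 6.5
pos_y_2 = 6.5
pos_z_2 = 0.5
width_2 = 1.5
height_2 = 4
pos_x_3 = 4
pos_y_3 = 6
pos_z_3 = 0.5
radius_3 = 2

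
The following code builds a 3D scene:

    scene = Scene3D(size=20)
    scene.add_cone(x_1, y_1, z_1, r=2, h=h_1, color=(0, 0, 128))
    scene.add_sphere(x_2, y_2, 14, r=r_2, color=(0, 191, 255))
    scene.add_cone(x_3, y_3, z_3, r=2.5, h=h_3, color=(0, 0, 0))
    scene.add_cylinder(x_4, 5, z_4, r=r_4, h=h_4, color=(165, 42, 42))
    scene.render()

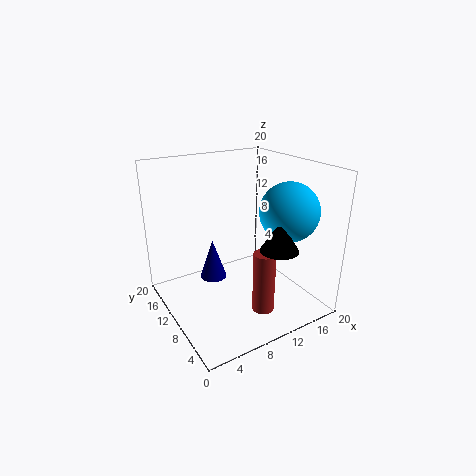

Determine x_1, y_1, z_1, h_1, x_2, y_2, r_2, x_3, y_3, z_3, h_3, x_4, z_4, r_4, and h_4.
x_1 = 8; y_1 = 14; z_1 = 2.5; h_1 = 6; x_2 = 15.5; y_2 = 6; r_2 = 4; x_3 = 12.5; y_3 = 4; z_3 = 10; h_3 = 4; x_4 = 11; z_4 = 1; r_4 = 1.5; h_4 = 8.5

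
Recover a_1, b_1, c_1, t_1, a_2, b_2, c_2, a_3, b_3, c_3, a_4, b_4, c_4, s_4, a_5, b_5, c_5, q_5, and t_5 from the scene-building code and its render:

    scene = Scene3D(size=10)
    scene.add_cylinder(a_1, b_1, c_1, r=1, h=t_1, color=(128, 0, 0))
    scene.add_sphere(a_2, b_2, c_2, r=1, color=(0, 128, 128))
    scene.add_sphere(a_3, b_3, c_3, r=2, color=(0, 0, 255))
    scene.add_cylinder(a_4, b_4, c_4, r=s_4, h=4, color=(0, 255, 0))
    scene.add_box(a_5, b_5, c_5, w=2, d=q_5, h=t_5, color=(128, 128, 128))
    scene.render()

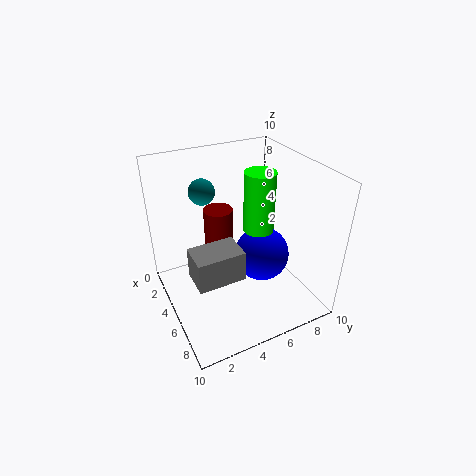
a_1 = 4; b_1 = 4; c_1 = 3; t_1 = 4; a_2 = 1; b_2 = 4; c_2 = 7; a_3 = 5; b_3 = 7; c_3 = 3; a_4 = 6; b_4 = 6; c_4 = 6; s_4 = 1; a_5 = 6; b_5 = 1; c_5 = 4; q_5 = 3; t_5 = 2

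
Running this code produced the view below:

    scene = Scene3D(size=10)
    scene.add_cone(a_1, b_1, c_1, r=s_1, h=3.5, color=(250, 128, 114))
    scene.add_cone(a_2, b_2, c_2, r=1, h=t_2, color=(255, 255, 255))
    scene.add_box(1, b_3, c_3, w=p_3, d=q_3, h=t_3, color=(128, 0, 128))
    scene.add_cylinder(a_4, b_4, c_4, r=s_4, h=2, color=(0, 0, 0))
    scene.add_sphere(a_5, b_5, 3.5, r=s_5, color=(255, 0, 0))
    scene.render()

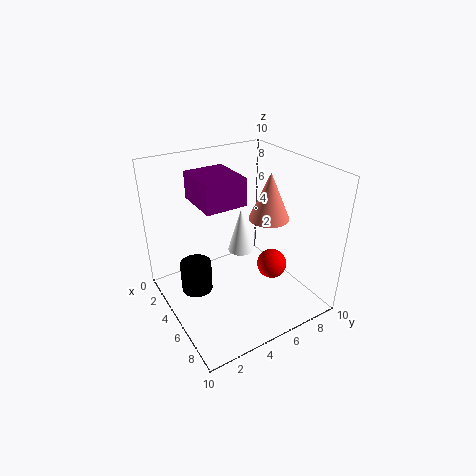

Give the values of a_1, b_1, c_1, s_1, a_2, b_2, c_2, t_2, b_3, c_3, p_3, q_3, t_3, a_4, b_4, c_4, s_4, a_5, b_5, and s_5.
a_1 = 4.5, b_1 = 8, c_1 = 5.5, s_1 = 1.5, a_2 = 3, b_2 = 6.5, c_2 = 2.5, t_2 = 3.5, b_3 = 3, c_3 = 7, p_3 = 3.5, q_3 = 3, t_3 = 2, a_4 = 5.5, b_4 = 1.5, c_4 = 2.5, s_4 = 1, a_5 = 7, b_5 = 6.5, s_5 = 1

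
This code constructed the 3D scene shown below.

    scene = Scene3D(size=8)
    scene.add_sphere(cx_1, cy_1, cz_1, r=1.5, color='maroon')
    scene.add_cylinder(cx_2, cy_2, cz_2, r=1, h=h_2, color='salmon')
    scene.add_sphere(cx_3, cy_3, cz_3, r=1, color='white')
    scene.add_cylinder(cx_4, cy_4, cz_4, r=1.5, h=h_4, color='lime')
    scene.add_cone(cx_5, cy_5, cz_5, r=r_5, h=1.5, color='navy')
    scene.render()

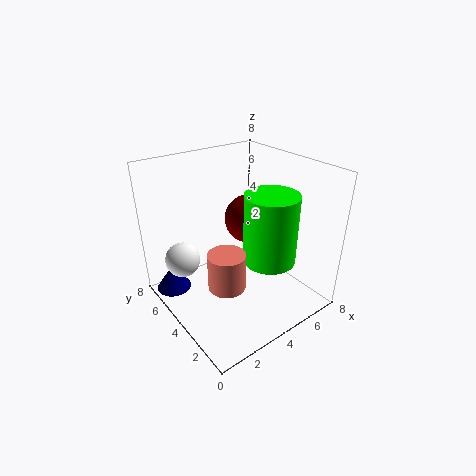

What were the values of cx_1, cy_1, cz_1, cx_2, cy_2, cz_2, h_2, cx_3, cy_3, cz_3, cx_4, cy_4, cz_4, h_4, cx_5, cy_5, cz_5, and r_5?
cx_1 = 6; cy_1 = 5.5; cz_1 = 4; cx_2 = 2.5; cy_2 = 3; cz_2 = 2; h_2 = 2; cx_3 = 1.5; cy_3 = 6; cz_3 = 2.5; cx_4 = 5.5; cy_4 = 3; cz_4 = 2.5; h_4 = 4; cx_5 = 1; cy_5 = 6.5; cz_5 = 0.5; r_5 = 1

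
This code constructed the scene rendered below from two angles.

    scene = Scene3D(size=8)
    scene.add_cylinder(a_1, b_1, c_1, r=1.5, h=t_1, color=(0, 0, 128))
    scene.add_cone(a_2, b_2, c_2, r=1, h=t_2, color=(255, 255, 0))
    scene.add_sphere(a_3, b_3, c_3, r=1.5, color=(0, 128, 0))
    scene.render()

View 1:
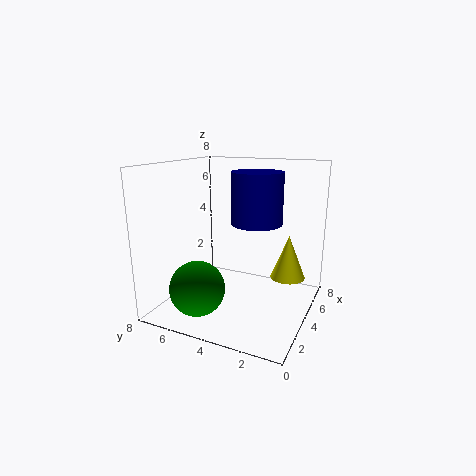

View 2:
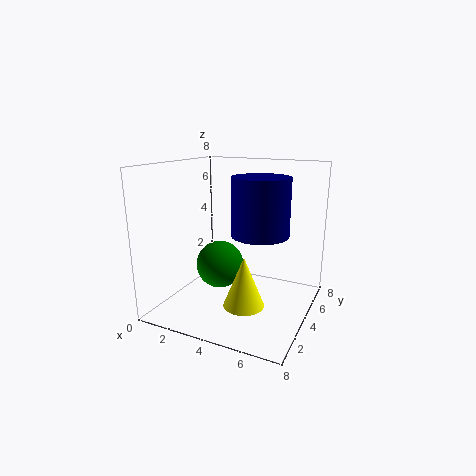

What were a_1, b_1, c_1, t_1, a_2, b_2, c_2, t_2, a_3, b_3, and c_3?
a_1 = 5.5, b_1 = 3.5, c_1 = 4.5, t_1 = 3, a_2 = 5.5, b_2 = 1.5, c_2 = 1.5, t_2 = 2.5, a_3 = 2, b_3 = 5.5, c_3 = 1.5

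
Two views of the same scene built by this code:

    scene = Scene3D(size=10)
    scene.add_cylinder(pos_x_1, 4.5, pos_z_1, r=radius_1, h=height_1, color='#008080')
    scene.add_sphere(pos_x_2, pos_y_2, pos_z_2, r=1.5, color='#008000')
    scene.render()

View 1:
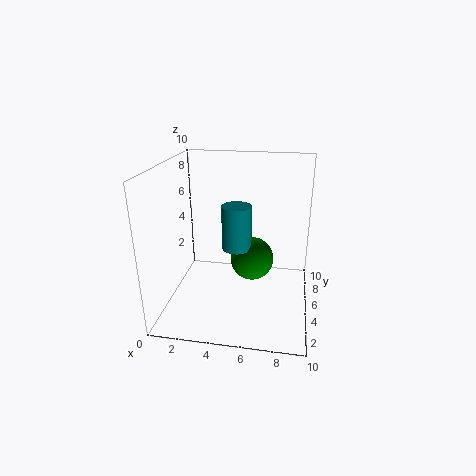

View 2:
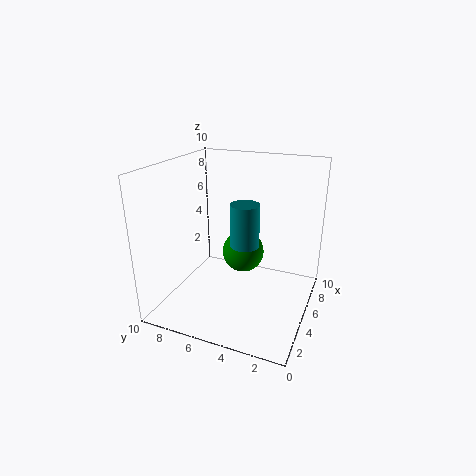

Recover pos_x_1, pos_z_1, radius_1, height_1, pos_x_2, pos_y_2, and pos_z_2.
pos_x_1 = 5
pos_z_1 = 4.5
radius_1 = 1
height_1 = 3
pos_x_2 = 6
pos_y_2 = 5
pos_z_2 = 3.5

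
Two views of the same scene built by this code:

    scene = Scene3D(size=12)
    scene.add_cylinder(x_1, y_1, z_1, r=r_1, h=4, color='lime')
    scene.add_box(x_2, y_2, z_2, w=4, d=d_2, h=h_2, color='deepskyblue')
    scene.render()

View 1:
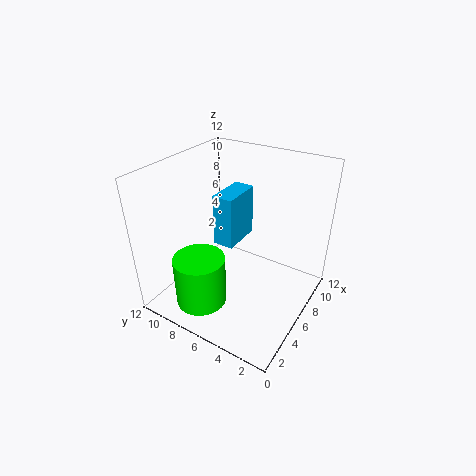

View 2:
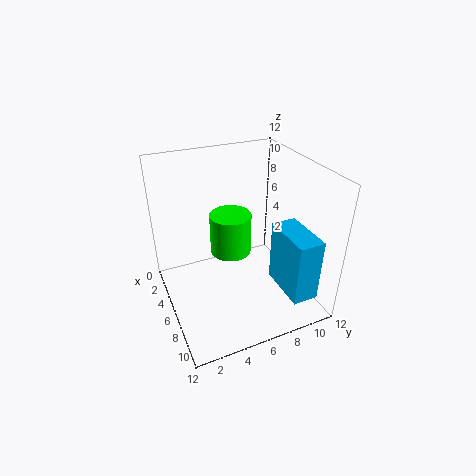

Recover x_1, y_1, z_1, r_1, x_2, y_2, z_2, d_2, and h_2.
x_1 = 2
y_1 = 7
z_1 = 2
r_1 = 2
x_2 = 8
y_2 = 8
z_2 = 3
d_2 = 2
h_2 = 5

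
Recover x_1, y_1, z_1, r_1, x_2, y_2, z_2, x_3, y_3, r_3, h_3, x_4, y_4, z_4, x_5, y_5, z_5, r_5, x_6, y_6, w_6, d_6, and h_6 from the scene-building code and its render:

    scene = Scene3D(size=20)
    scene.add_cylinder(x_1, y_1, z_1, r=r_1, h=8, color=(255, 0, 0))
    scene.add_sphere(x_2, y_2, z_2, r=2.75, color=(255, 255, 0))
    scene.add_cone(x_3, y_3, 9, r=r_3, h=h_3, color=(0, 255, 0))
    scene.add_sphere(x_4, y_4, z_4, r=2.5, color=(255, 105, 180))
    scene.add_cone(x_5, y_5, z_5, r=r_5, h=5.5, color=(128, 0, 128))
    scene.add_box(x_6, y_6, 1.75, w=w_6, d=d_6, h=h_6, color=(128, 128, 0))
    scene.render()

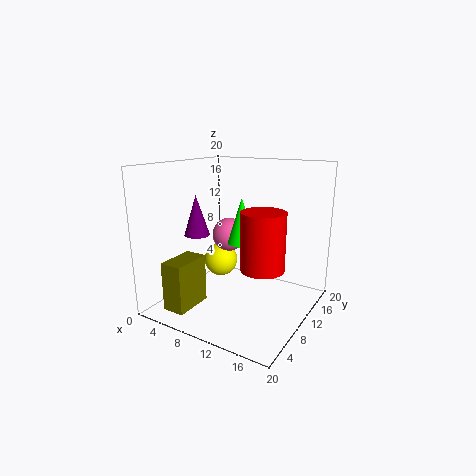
x_1 = 14
y_1 = 9.75
z_1 = 6.25
r_1 = 3
x_2 = 3.25
y_2 = 15.5
z_2 = 3.5
x_3 = 10
y_3 = 11
r_3 = 2
h_3 = 6.5
x_4 = 6.75
y_4 = 12.75
z_4 = 9.25
x_5 = 5.25
y_5 = 7
z_5 = 10.5
r_5 = 1.75
x_6 = 4.25
y_6 = 0.75
w_6 = 3
d_6 = 5.25
h_6 = 6.5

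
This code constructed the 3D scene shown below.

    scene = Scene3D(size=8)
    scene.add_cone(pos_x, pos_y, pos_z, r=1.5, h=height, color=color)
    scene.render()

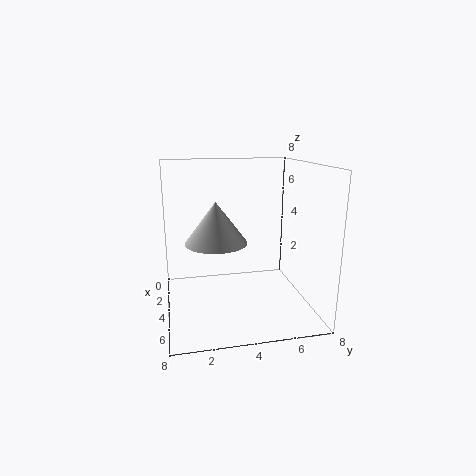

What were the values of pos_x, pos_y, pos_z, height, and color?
pos_x = 6; pos_y = 2.5; pos_z = 4.5; height = 2; color = 'lightgray'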